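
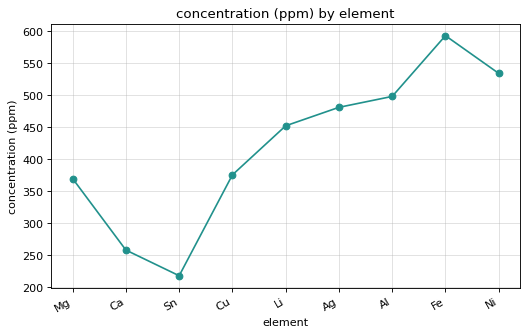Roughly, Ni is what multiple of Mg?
Ni ≈ 550, Mg ≈ 350; 550/350 ≈ 1.57.

≈ 1.57×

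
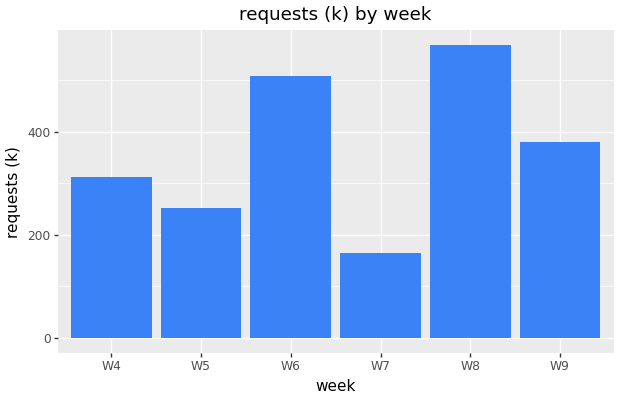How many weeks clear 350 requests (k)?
3

Above 350: W6, W8, W9.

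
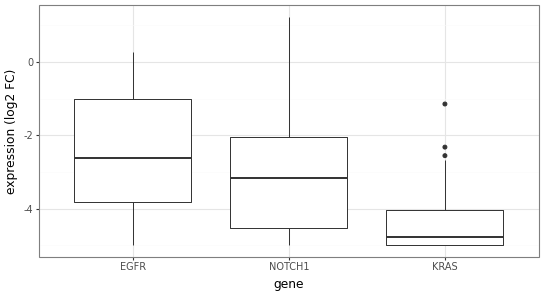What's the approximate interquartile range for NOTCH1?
Q3 ≈ -2.0, Q1 ≈ -4.5; IQR ≈ 2.5.

≈ 2.5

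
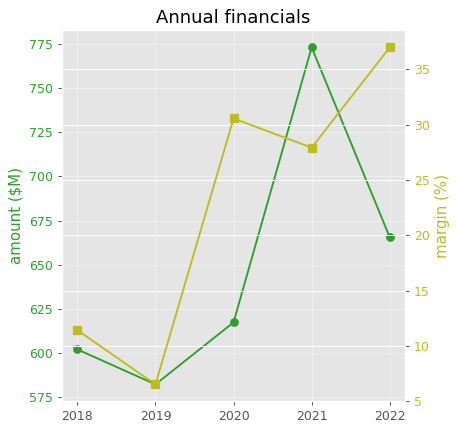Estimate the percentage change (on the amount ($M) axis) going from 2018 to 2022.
2018 ≈ 600, 2022 ≈ 660; (660 − 600) / 600 ≈ +10%.

≈ +10%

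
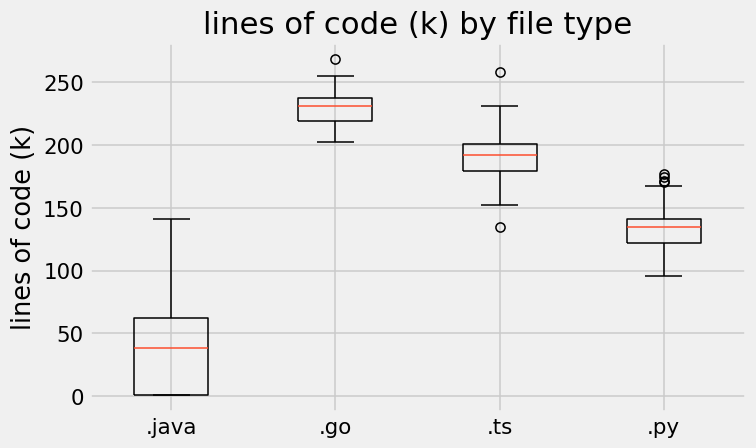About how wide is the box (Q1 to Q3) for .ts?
≈ 20

Q3 ≈ 200, Q1 ≈ 180; IQR ≈ 20.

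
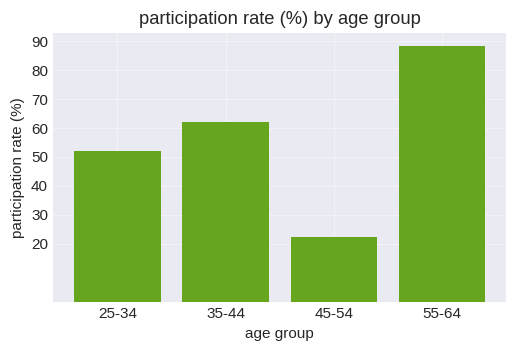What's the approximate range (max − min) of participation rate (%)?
Max 55-64 ≈ 90, min 45-54 ≈ 20; range ≈ 70.

≈ 70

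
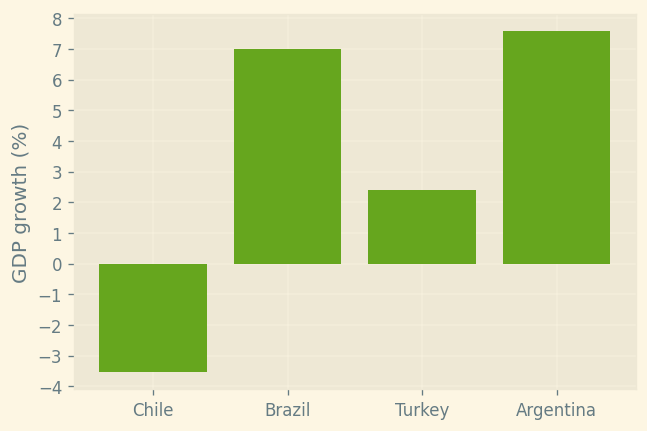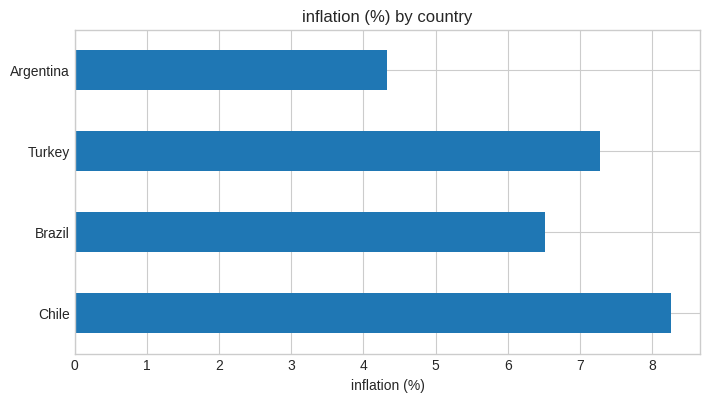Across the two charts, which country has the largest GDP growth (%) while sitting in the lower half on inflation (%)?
Chart 2 median inflation (%) ≈ 7; below-median countries: Brazil, Argentina. Among those, Argentina has the highest GDP growth (%) (≈ 8).

Argentina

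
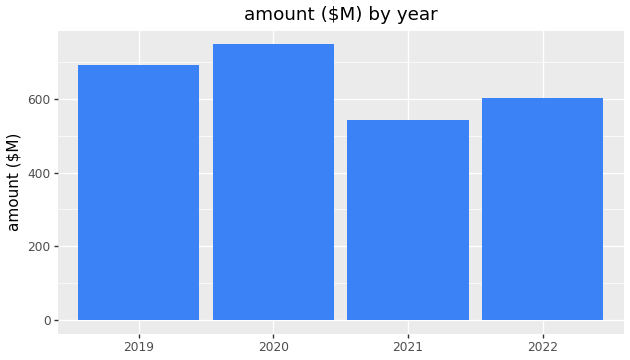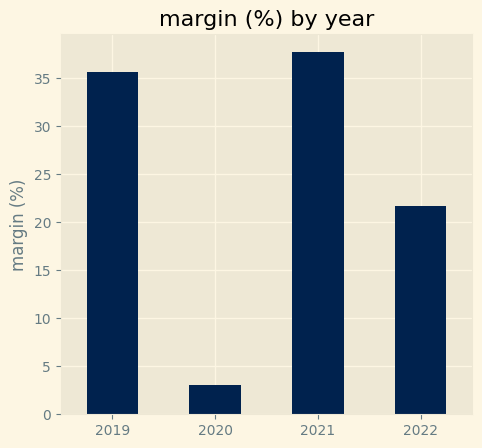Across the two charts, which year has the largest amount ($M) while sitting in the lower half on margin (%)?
Chart 2 median margin (%) ≈ 30; below-median years: 2020, 2022. Among those, 2020 has the highest amount ($M) (≈ 700).

2020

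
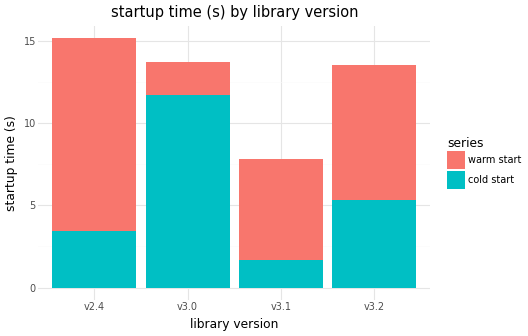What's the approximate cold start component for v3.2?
≈ 6

cold start top ≈ 6, bottom ≈ 0; segment ≈ 6.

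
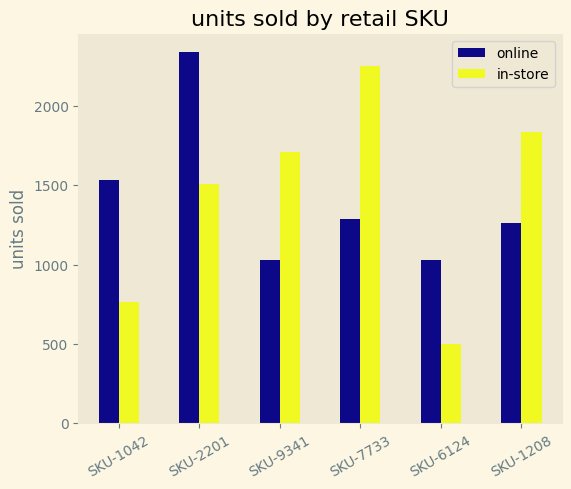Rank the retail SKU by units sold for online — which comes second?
SKU-1042

Top 3 for online: SKU-2201 ≈ 2400, SKU-1042 ≈ 1600, SKU-7733 ≈ 1200.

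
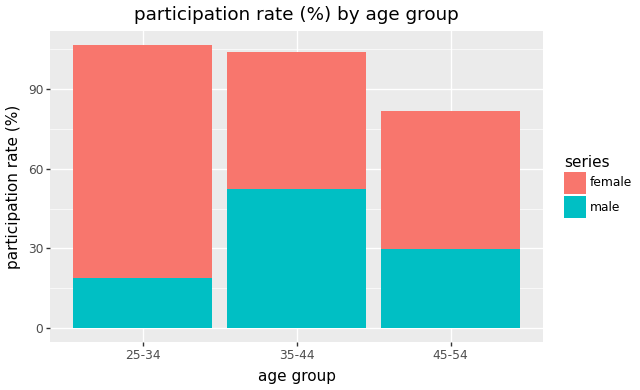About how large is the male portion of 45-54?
male top ≈ 30, bottom ≈ 0; segment ≈ 30.

≈ 30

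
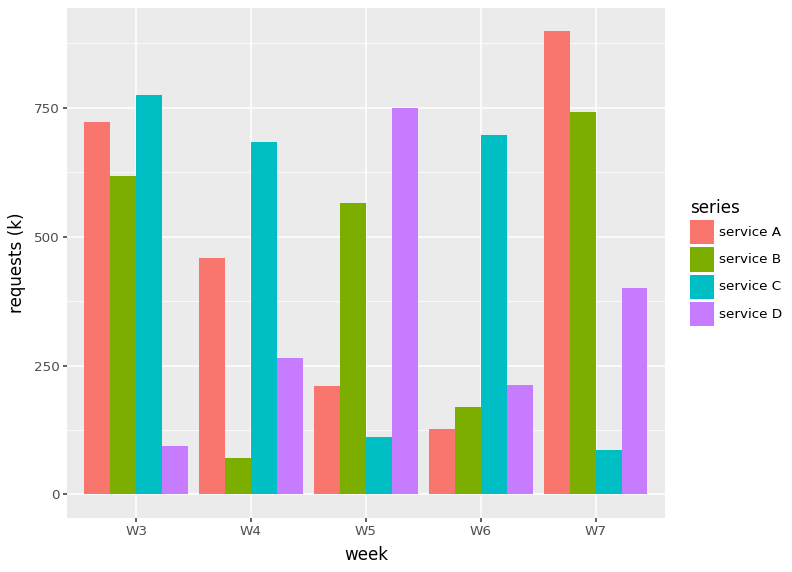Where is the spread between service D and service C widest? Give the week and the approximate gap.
W3, ≈ 700 k

W3: service D ≈ 100, service C ≈ 800 → gap ≈ 700. Next-largest (W5) is only ≈ 600.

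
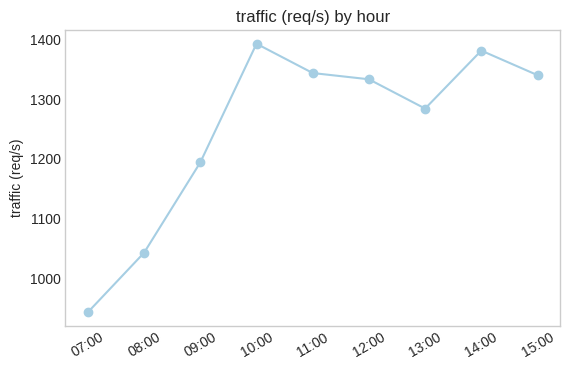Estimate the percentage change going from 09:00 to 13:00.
≈ +8.3%

09:00 ≈ 1200, 13:00 ≈ 1300; (1300 − 1200) / 1200 ≈ +8.3%.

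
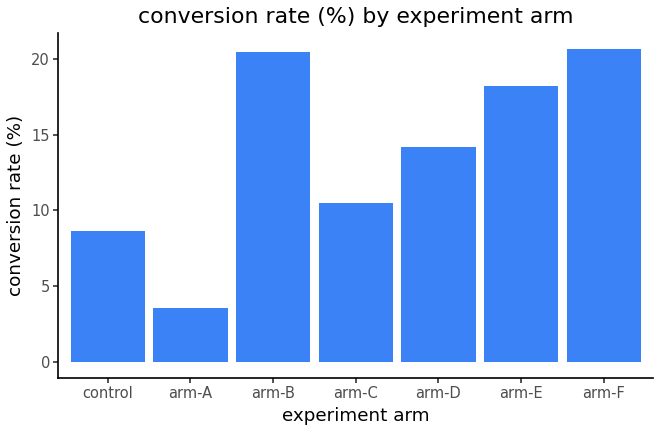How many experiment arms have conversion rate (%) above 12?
4

Above 12: arm-B, arm-D, arm-E, arm-F.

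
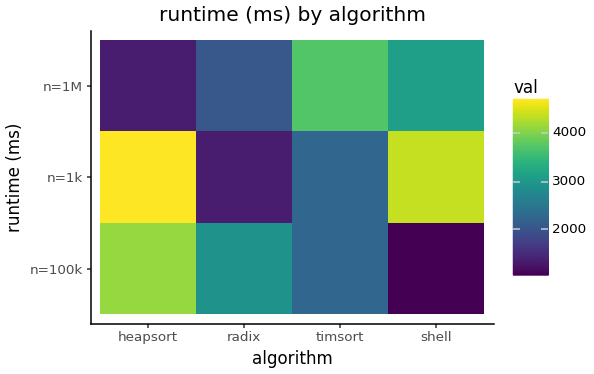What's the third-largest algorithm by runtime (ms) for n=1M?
radix

Top 4 for n=1M: timsort ≈ 3500, shell ≈ 3000, radix ≈ 2000, heapsort ≈ 1500.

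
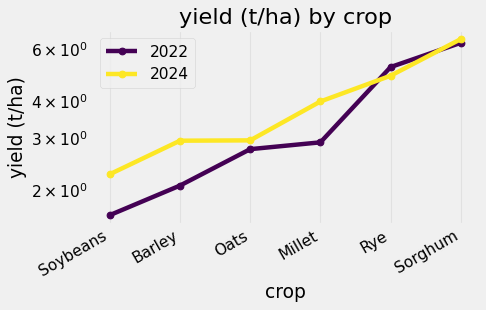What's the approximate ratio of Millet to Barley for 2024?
≈ 1.33×

Millet ≈ 4.0, Barley ≈ 3.0; 4.0/3.0 ≈ 1.33.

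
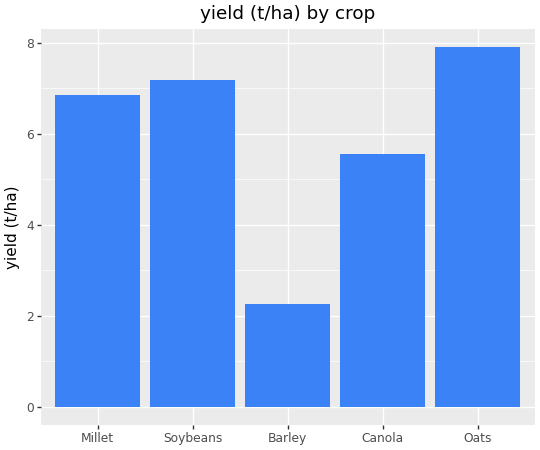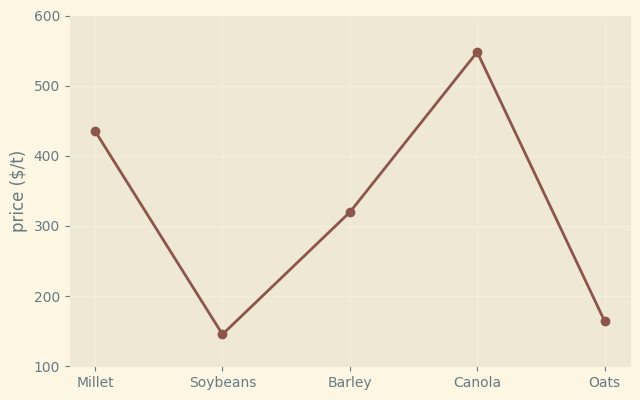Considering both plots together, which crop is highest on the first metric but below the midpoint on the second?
Chart 2 median price ($/t) ≈ 300; below-median crops: Soybeans, Oats. Among those, Oats has the highest yield (t/ha) (≈ 8).

Oats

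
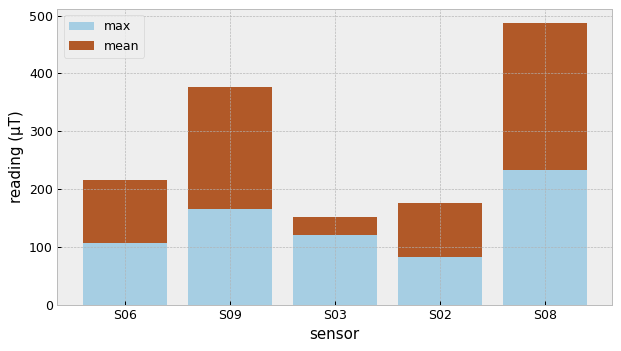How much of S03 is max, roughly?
≈ 100

max top ≈ 100, bottom ≈ 0; segment ≈ 100.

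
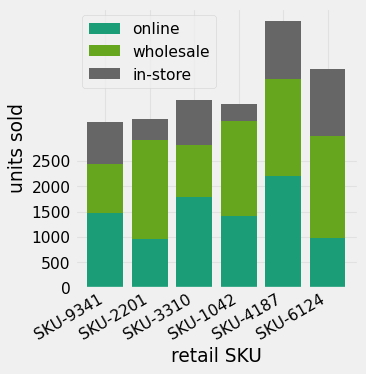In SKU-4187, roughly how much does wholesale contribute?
≈ 2000

wholesale top ≈ 4000, bottom ≈ 2000; segment ≈ 2000.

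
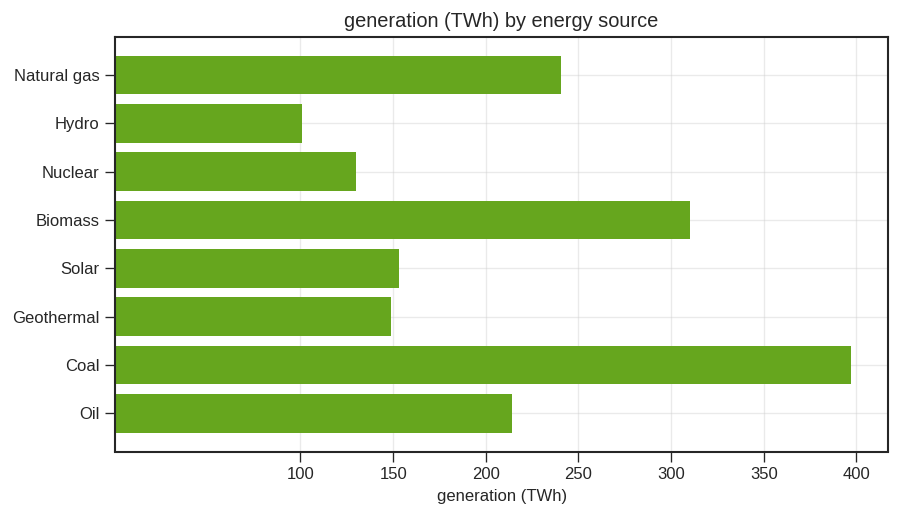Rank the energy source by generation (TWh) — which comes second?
Top 3: Coal ≈ 400, Biomass ≈ 300, Natural gas ≈ 250.

Biomass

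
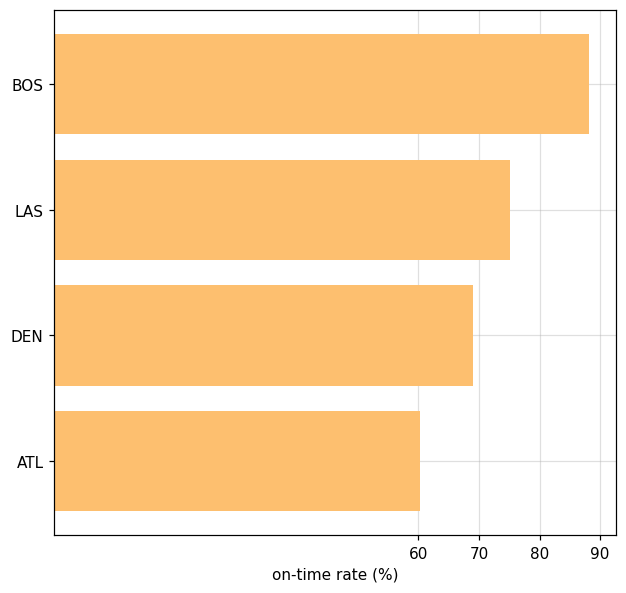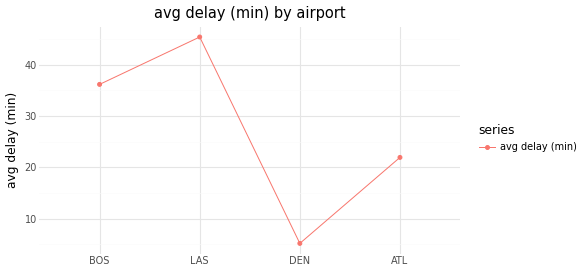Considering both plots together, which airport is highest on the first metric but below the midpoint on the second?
Chart 2 median avg delay (min) ≈ 30; below-median airports: DEN, ATL. Among those, DEN has the highest on-time rate (%) (≈ 70).

DEN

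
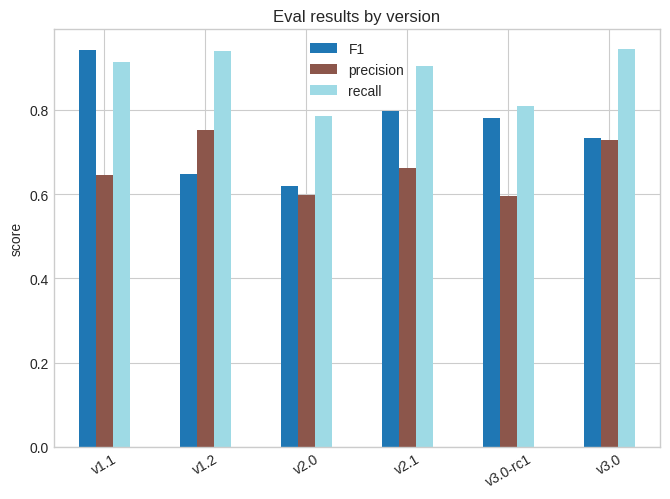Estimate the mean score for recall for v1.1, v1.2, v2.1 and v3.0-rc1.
≈ 0.88

(0.9 + 0.9 + 0.9 + 0.8) / 4 ≈ 0.88.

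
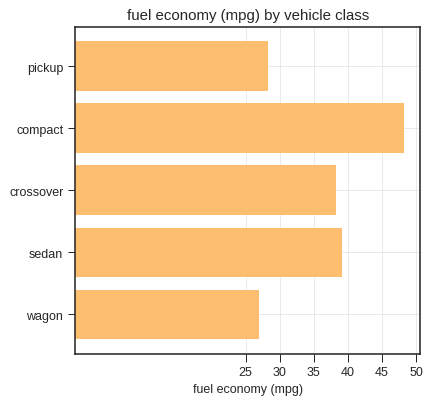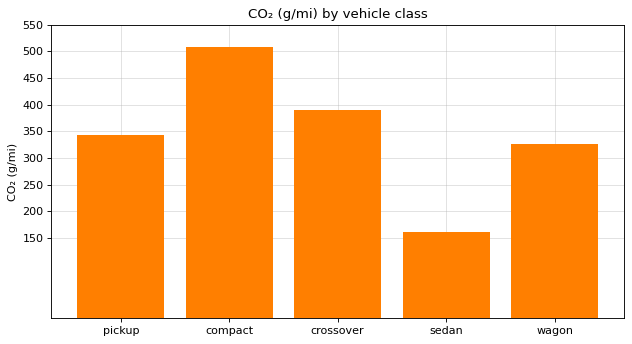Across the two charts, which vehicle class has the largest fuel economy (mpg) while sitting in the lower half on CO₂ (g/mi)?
sedan

Chart 2 median CO₂ (g/mi) ≈ 350; below-median vehicle classes: sedan, wagon. Among those, sedan has the highest fuel economy (mpg) (≈ 40).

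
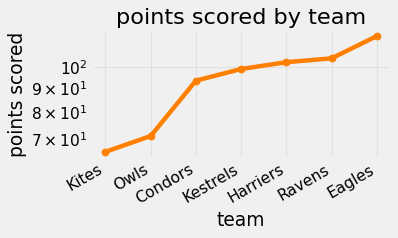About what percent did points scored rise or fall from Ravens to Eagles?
Ravens ≈ 105, Eagles ≈ 115; (115 − 105) / 105 ≈ +9.5%.

≈ +9.5%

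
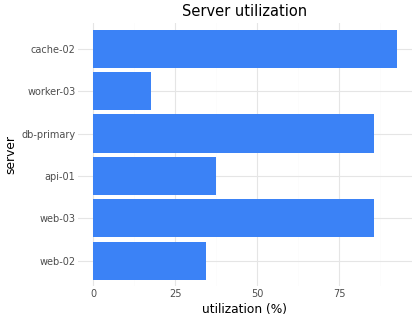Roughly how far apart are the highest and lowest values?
≈ 70

Max cache-02 ≈ 90, min worker-03 ≈ 20; range ≈ 70.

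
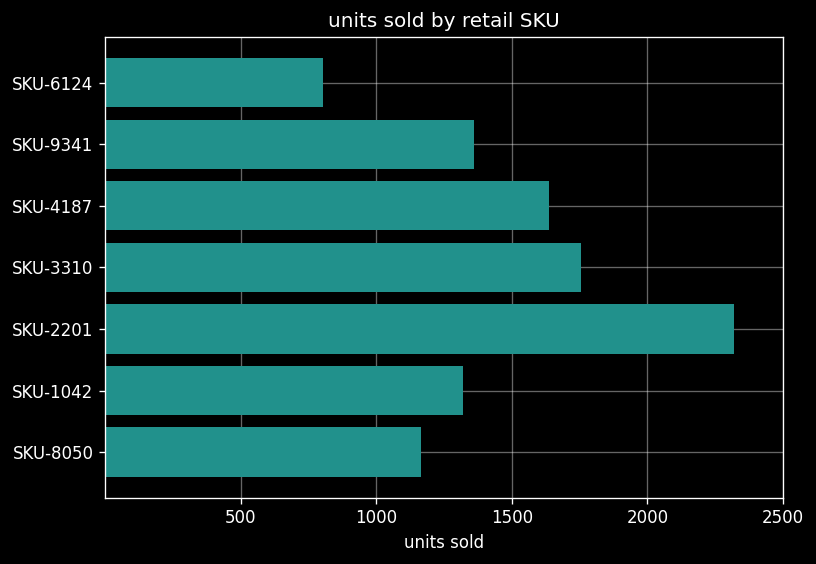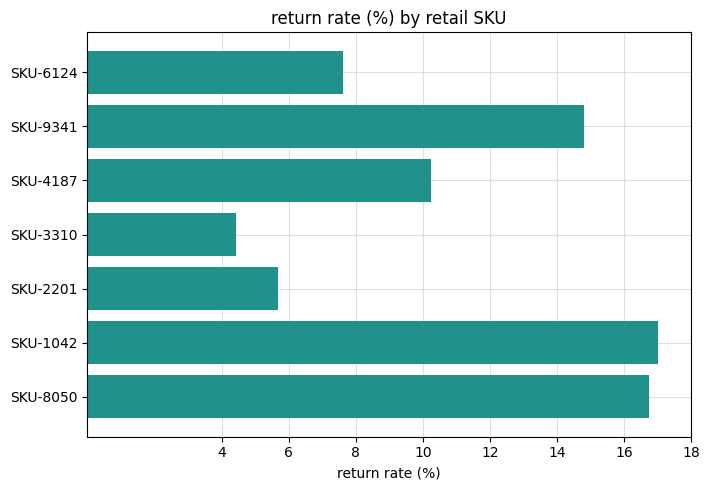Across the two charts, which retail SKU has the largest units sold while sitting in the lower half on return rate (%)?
SKU-2201

Chart 2 median return rate (%) ≈ 10; below-median retail SKUs: SKU-6124, SKU-3310, SKU-2201. Among those, SKU-2201 has the highest units sold (≈ 2500).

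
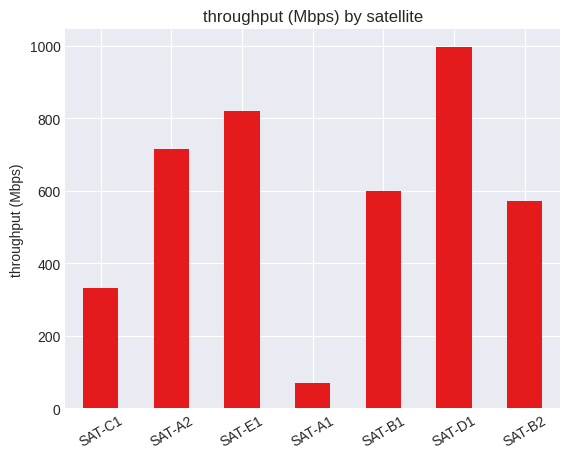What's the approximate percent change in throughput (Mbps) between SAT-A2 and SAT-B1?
≈ -14.3%

SAT-A2 ≈ 700, SAT-B1 ≈ 600; (600 − 700) / 700 ≈ -14.3%.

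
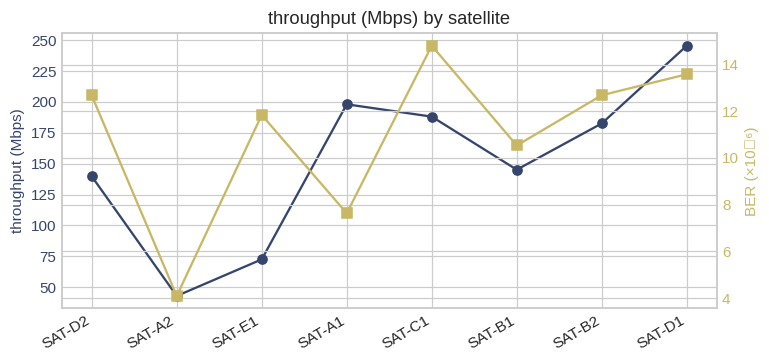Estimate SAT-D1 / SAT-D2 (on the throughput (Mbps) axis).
SAT-D1 ≈ 240, SAT-D2 ≈ 140; 240/140 ≈ 1.71.

≈ 1.71×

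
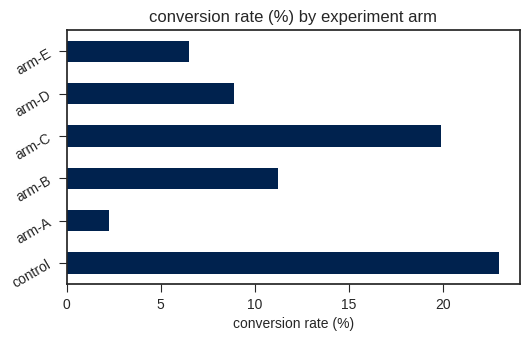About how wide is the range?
≈ 20

Max control ≈ 22, min arm-A ≈ 2; range ≈ 20.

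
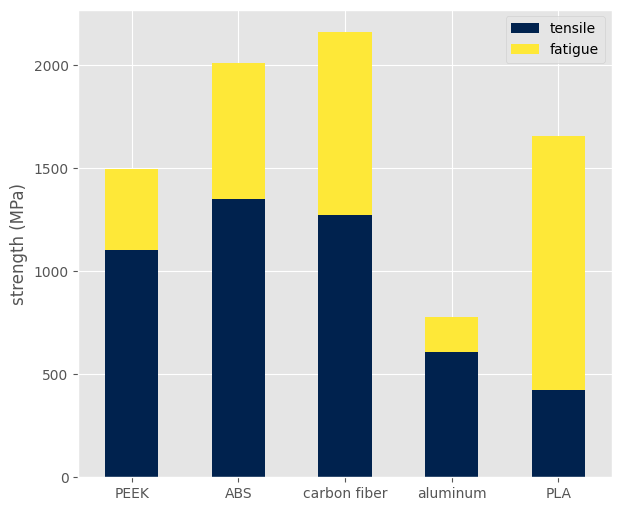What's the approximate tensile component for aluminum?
≈ 600

tensile top ≈ 600, bottom ≈ 0; segment ≈ 600.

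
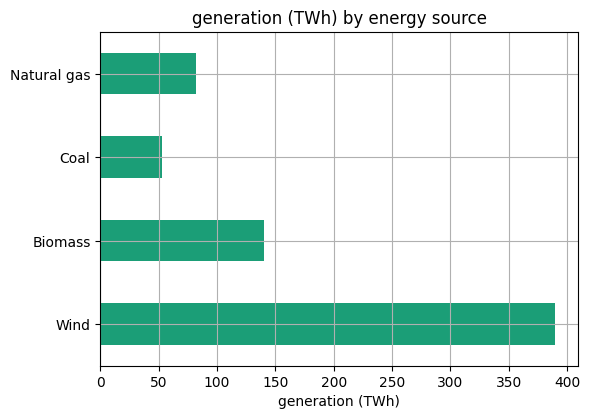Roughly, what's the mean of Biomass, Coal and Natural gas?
≈ 100

(150 + 50 + 100) / 3 ≈ 100.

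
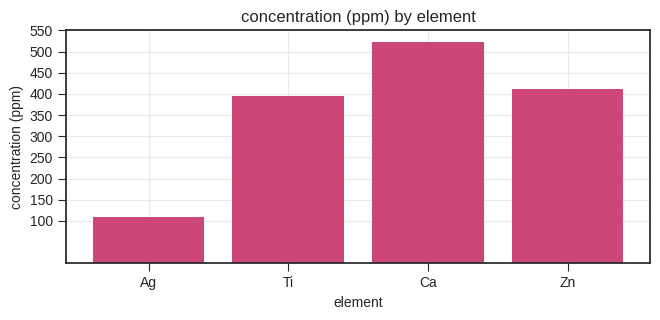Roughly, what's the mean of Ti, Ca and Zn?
≈ 433

(400 + 500 + 400) / 3 ≈ 433.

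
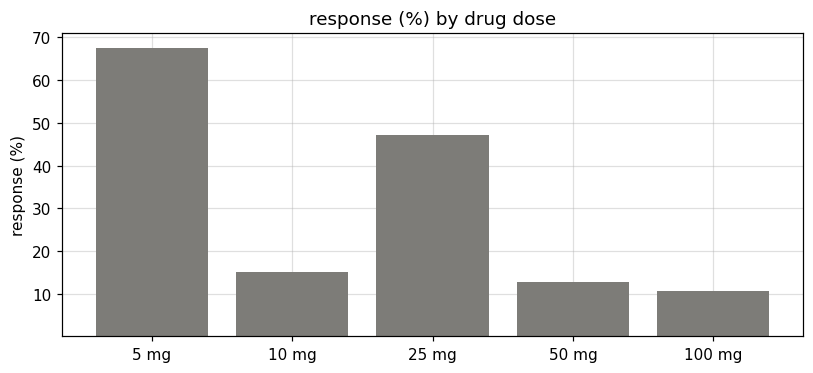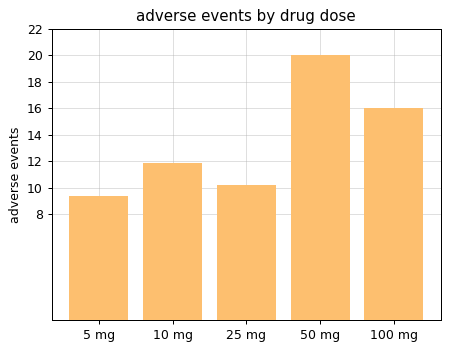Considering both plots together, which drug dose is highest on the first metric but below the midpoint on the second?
Chart 2 median adverse events ≈ 12; below-median drug doses: 5 mg, 25 mg. Among those, 5 mg has the highest response (%) (≈ 70).

5 mg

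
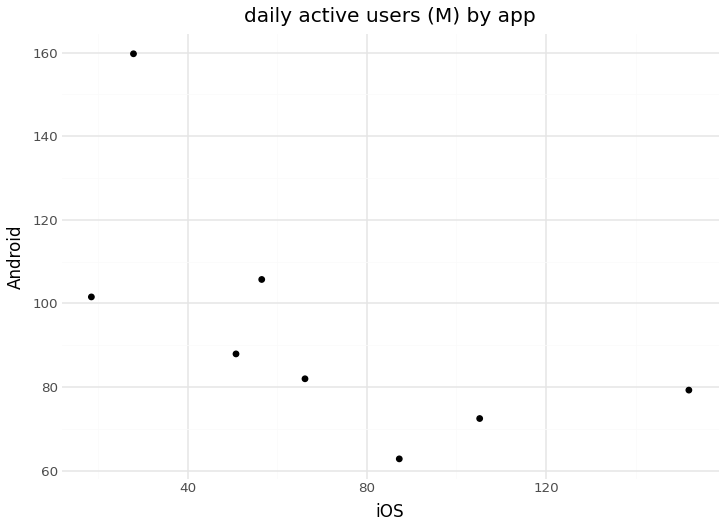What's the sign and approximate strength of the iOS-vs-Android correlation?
Points are negatively correlated; moderate (|r| ≈ 0.6).

negative, moderate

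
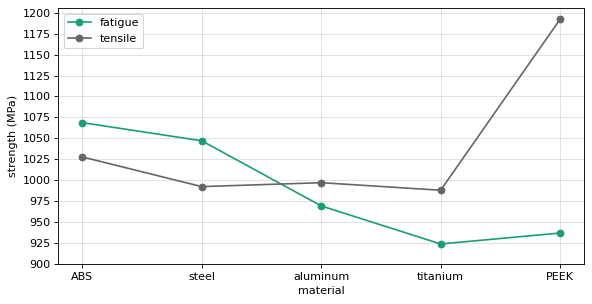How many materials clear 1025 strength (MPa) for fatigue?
Above 1025: ABS, steel.

2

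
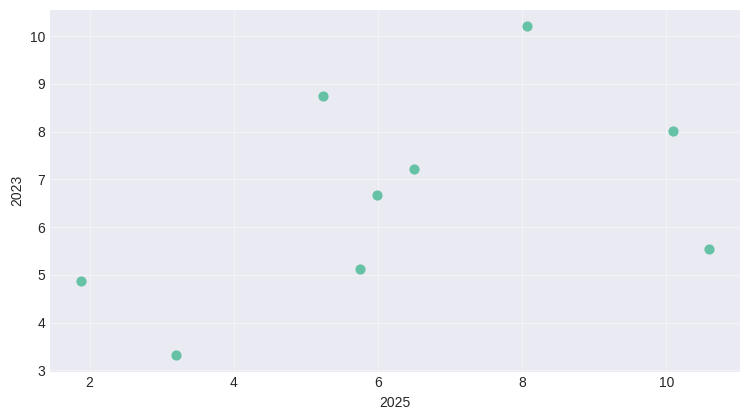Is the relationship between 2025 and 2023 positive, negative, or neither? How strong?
positive, moderate

Points are positively correlated; moderate (|r| ≈ 0.5).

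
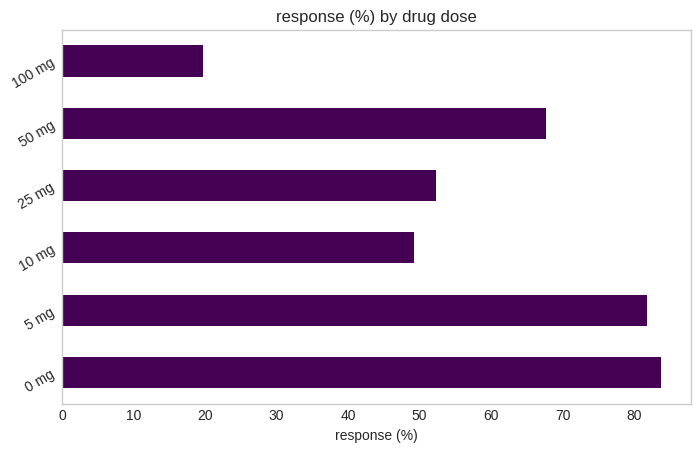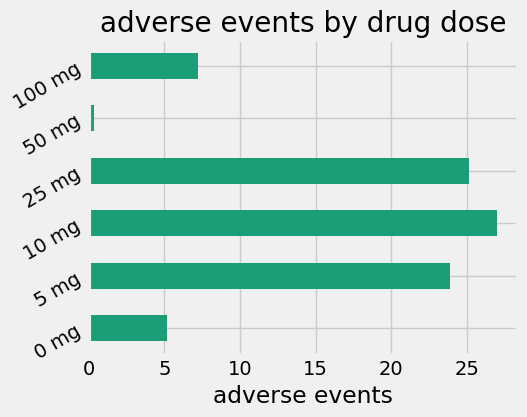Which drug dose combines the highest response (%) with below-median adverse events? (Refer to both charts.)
Chart 2 median adverse events ≈ 15; below-median drug doses: 0 mg, 50 mg, 100 mg. Among those, 0 mg has the highest response (%) (≈ 80).

0 mg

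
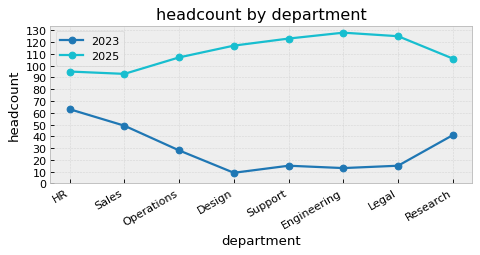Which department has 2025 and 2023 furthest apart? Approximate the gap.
Engineering: 2025 ≈ 130, 2023 ≈ 10 → gap ≈ 120. Next-largest (Legal) is only ≈ 100.

Engineering, ≈ 120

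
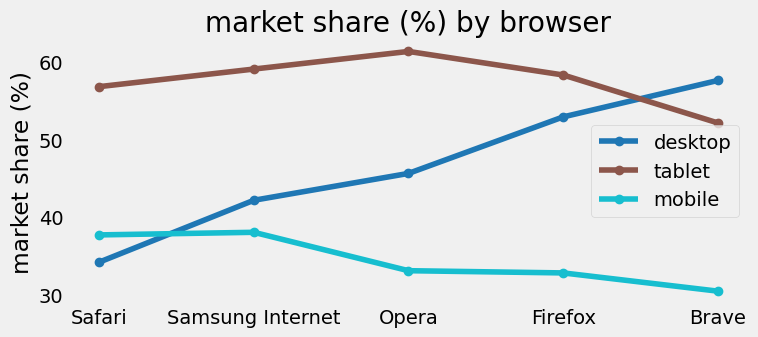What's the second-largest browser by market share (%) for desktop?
Firefox

Top 3 for desktop: Brave ≈ 60, Firefox ≈ 55, Opera ≈ 45.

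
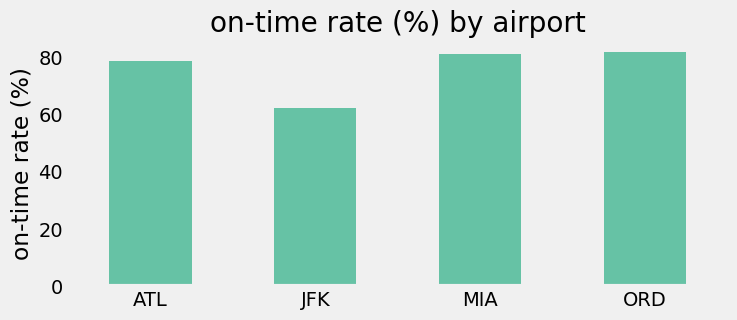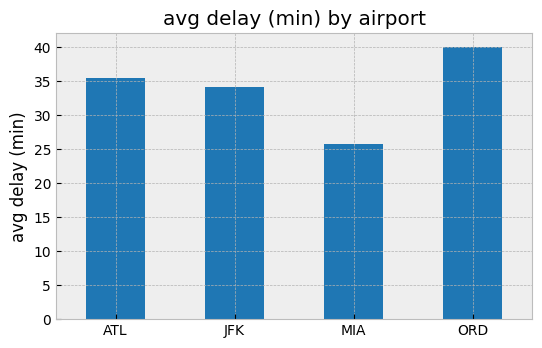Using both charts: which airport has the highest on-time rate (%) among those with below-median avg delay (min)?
MIA

Chart 2 median avg delay (min) ≈ 35; below-median airports: JFK, MIA. Among those, MIA has the highest on-time rate (%) (≈ 80).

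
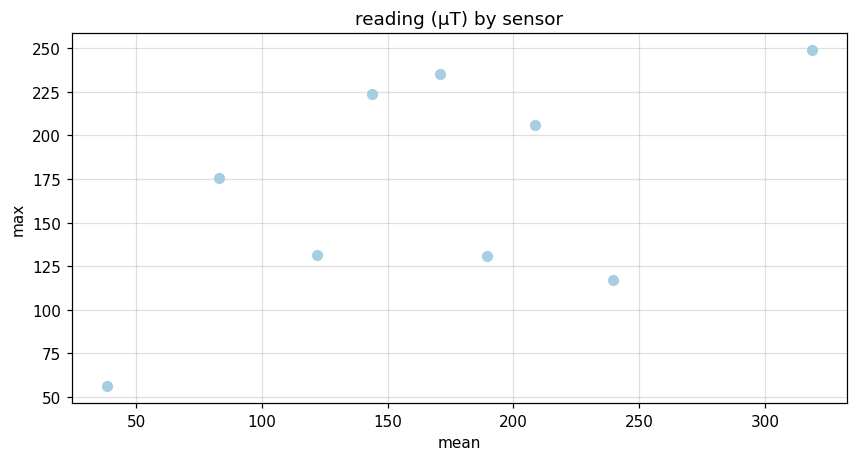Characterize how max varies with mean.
Points are positively correlated; moderate (|r| ≈ 0.5).

positive, moderate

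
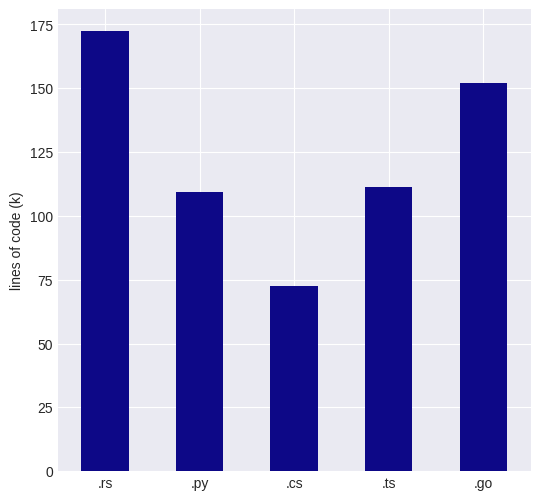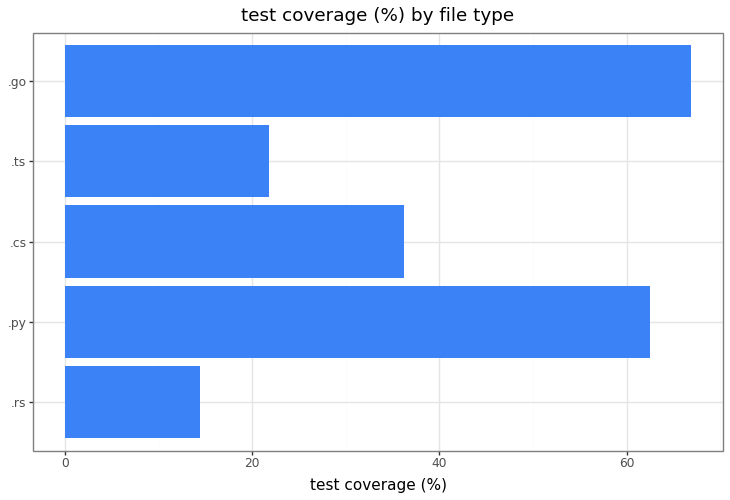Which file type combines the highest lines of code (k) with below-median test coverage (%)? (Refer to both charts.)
.rs

Chart 2 median test coverage (%) ≈ 40; below-median file types: .rs, .ts. Among those, .rs has the highest lines of code (k) (≈ 180).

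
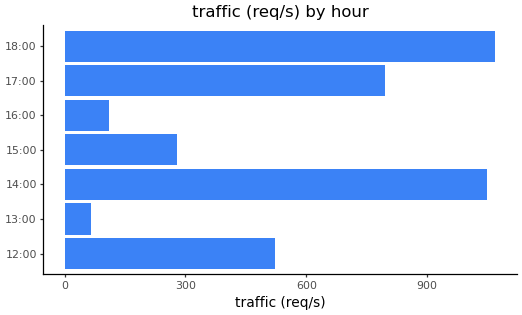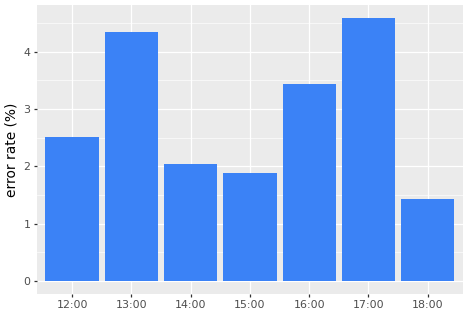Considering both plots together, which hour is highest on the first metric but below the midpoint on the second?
18:00

Chart 2 median error rate (%) ≈ 2.5; below-median hours: 14:00, 15:00, 18:00. Among those, 18:00 has the highest traffic (req/s) (≈ 1100).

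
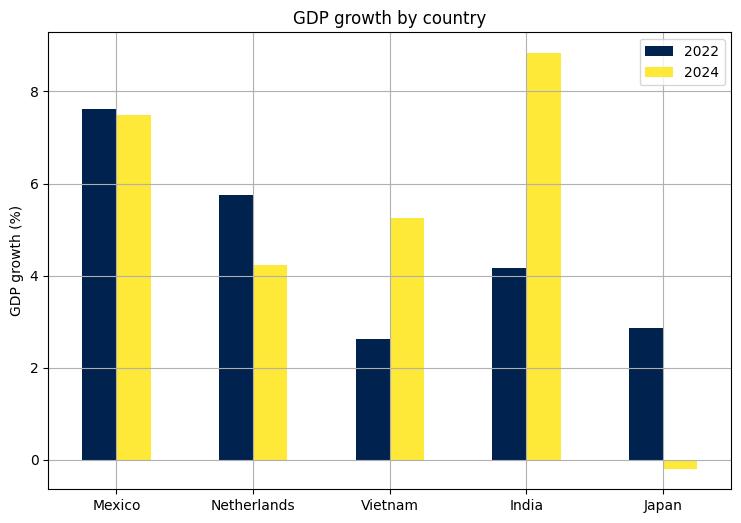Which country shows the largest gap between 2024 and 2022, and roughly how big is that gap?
India, ≈ 5 %

India: 2024 ≈ 9, 2022 ≈ 4 → gap ≈ 5. Next-largest (Japan) is only ≈ 3.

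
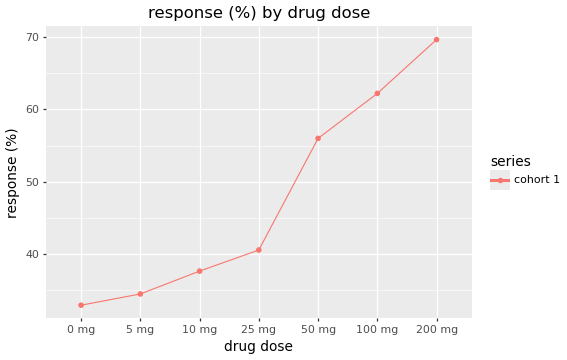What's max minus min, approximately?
Max 200 mg ≈ 70, min 0 mg ≈ 35; range ≈ 35.

≈ 35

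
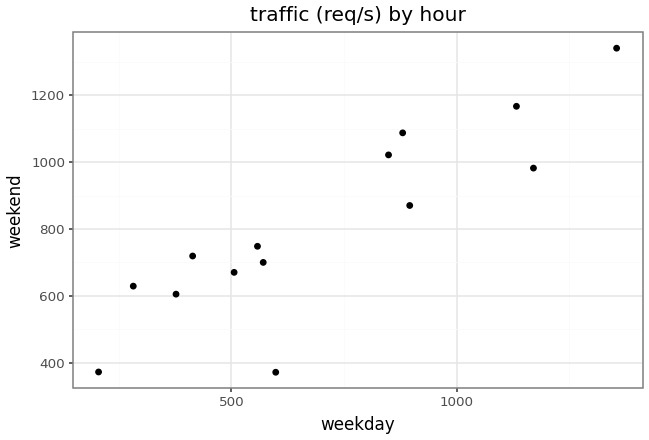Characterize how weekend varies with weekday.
positive, strong

Points are positively correlated; strong (|r| ≈ 0.9).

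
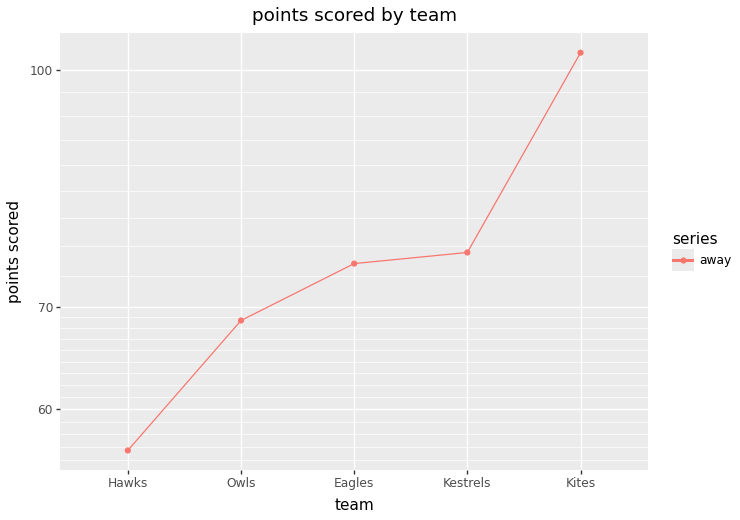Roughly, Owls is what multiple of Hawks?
≈ 1.27×

Owls ≈ 70, Hawks ≈ 55; 70/55 ≈ 1.27.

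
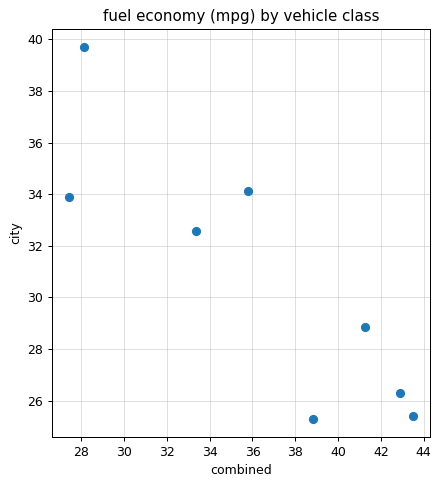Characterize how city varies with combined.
Points are negatively correlated; strong (|r| ≈ 0.9).

negative, strong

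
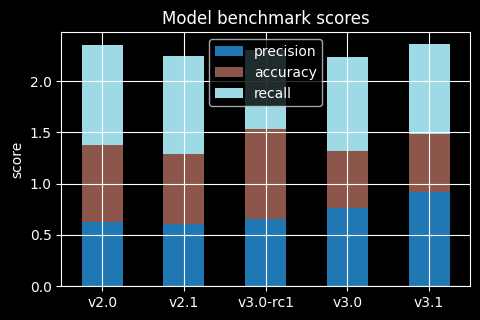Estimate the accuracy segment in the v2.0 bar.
≈ 0.8

accuracy top ≈ 1.4, bottom ≈ 0.6; segment ≈ 0.8.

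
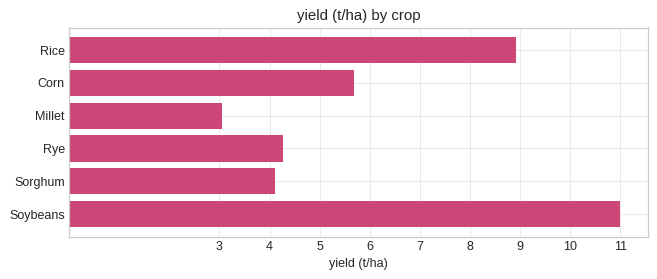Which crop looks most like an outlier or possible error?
Soybeans

Soybeans ≈ 11; the rest sit between ≈ 3 and ≈ 9.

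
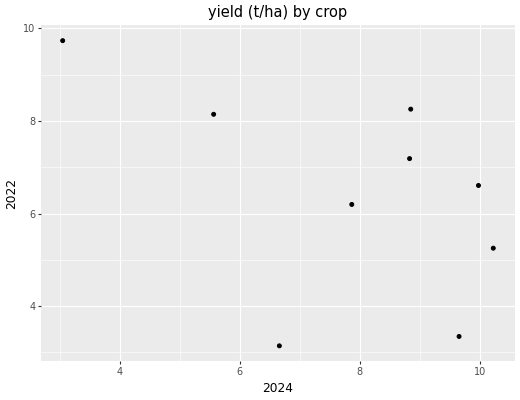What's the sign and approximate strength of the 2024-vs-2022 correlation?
Points are negatively correlated; moderate (|r| ≈ 0.5).

negative, moderate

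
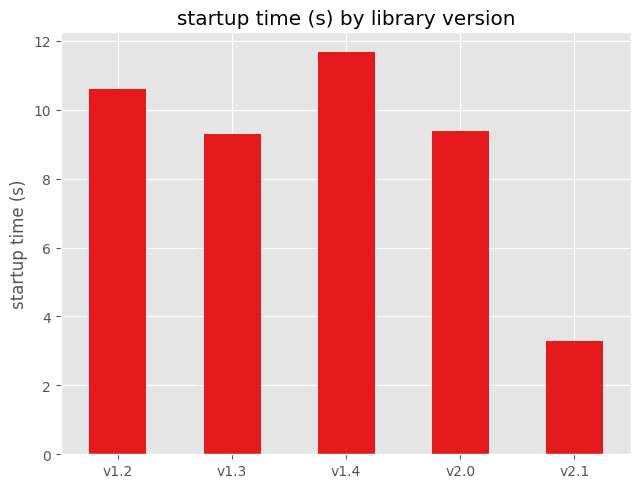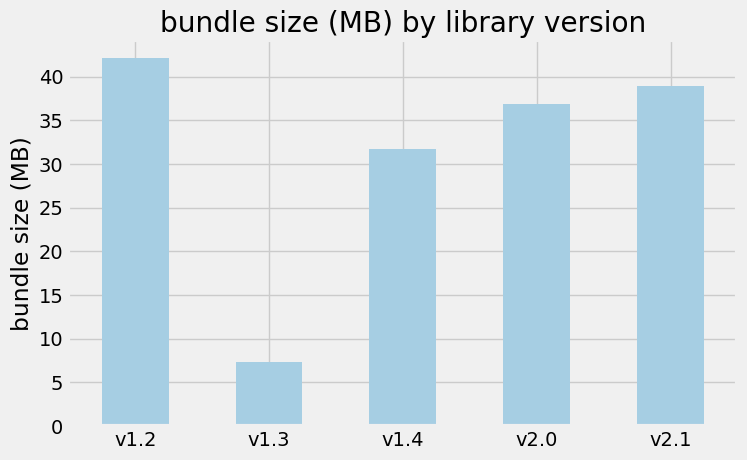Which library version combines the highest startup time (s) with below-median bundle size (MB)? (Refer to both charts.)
Chart 2 median bundle size (MB) ≈ 35; below-median library versions: v1.3, v1.4. Among those, v1.4 has the highest startup time (s) (≈ 12).

v1.4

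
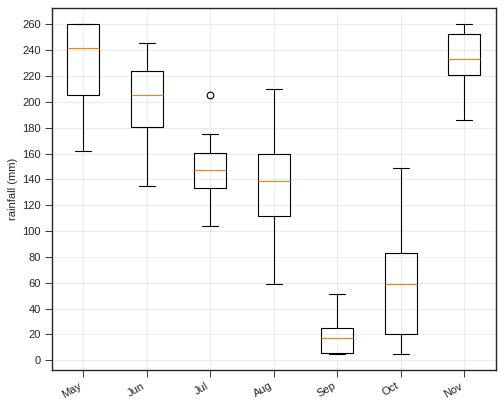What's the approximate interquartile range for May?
≈ 60

Q3 ≈ 260, Q1 ≈ 200; IQR ≈ 60.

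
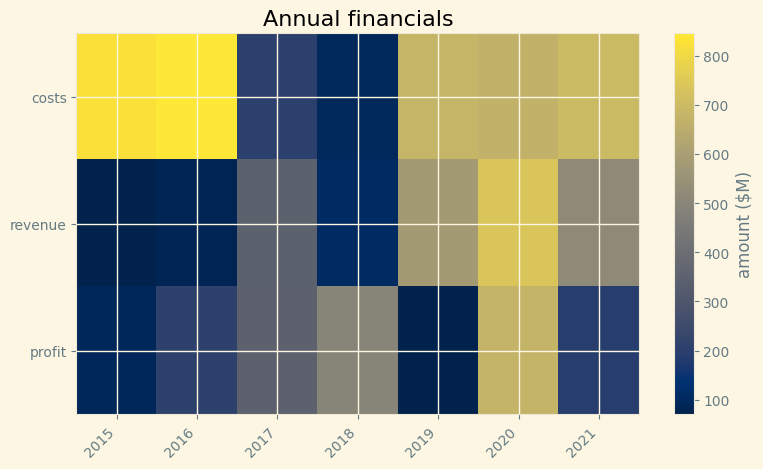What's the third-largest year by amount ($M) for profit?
2017

Top 4 for profit: 2020 ≈ 700, 2018 ≈ 500, 2017 ≈ 300, 2016 ≈ 200.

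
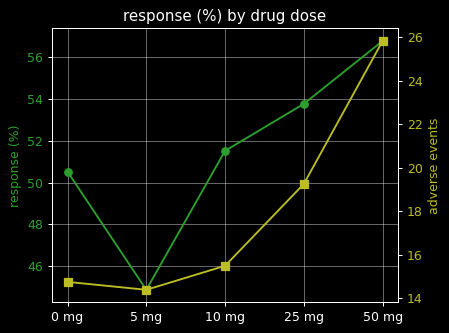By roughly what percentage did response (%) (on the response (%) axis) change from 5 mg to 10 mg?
5 mg ≈ 45, 10 mg ≈ 52; (52 − 45) / 45 ≈ +15.6%.

≈ +15.6%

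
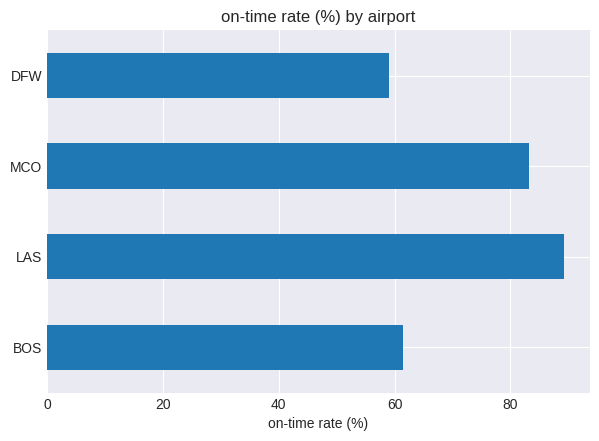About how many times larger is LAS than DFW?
LAS ≈ 90, DFW ≈ 60; 90/60 ≈ 1.5.

≈ 1.5×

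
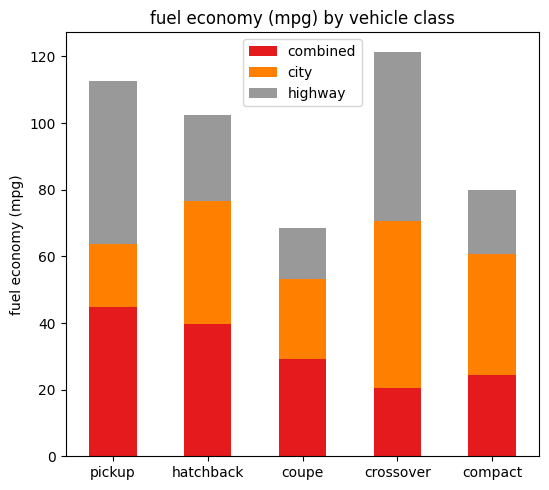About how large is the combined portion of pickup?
≈ 40

combined top ≈ 40, bottom ≈ 0; segment ≈ 40.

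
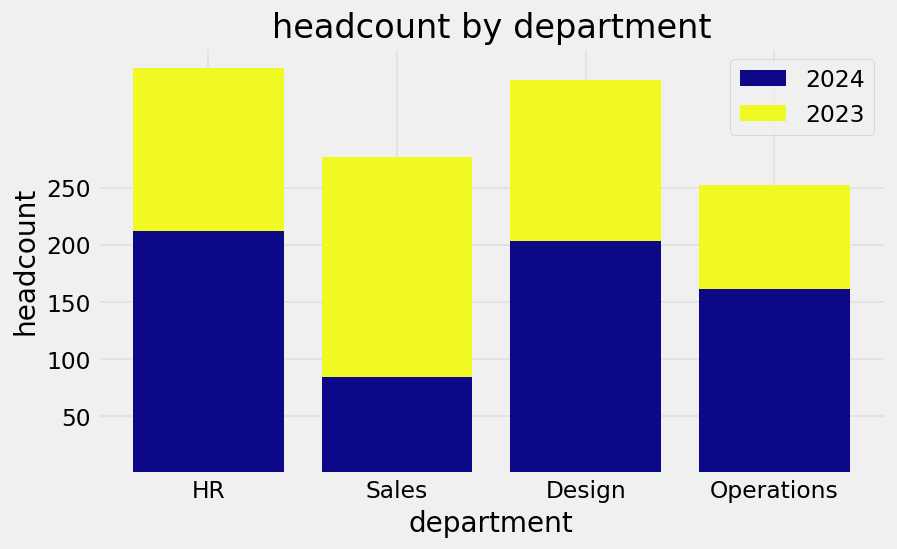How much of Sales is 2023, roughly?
≈ 200

2023 top ≈ 300, bottom ≈ 100; segment ≈ 200.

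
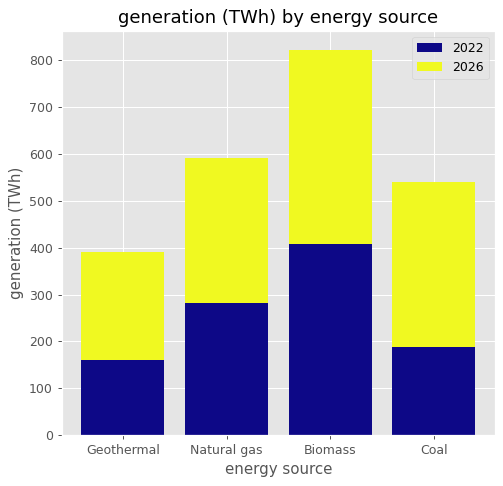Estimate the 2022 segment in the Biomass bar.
2022 top ≈ 400, bottom ≈ 0; segment ≈ 400.

≈ 400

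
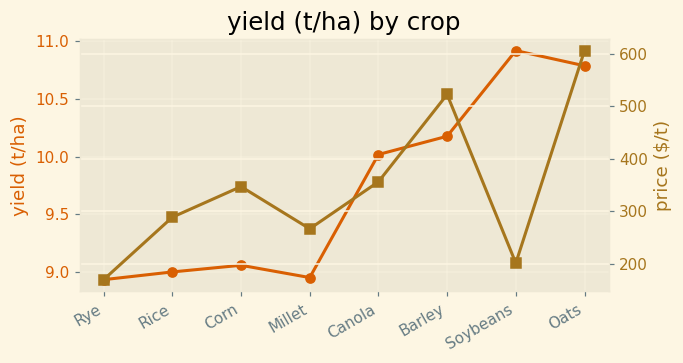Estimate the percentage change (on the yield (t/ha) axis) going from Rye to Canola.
≈ +11.1%

Rye ≈ 9.0, Canola ≈ 10.0; (10.0 − 9.0) / 9.0 ≈ +11.1%.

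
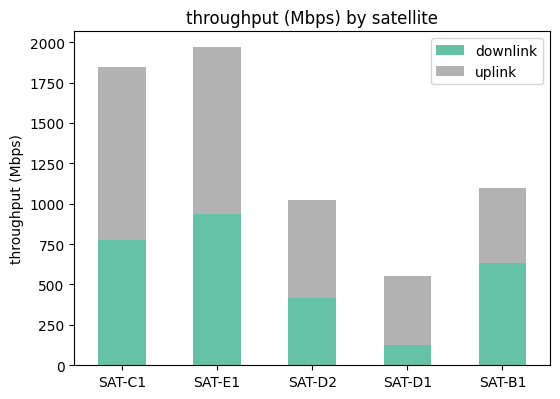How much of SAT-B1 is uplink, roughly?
uplink top ≈ 1000, bottom ≈ 600; segment ≈ 400.

≈ 400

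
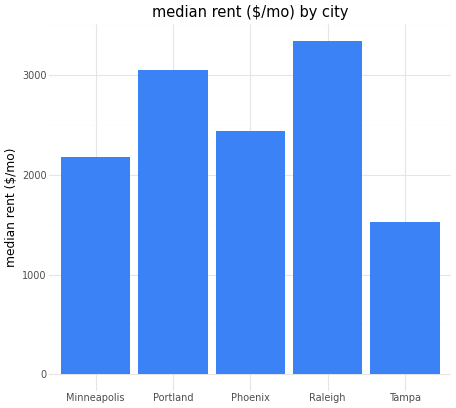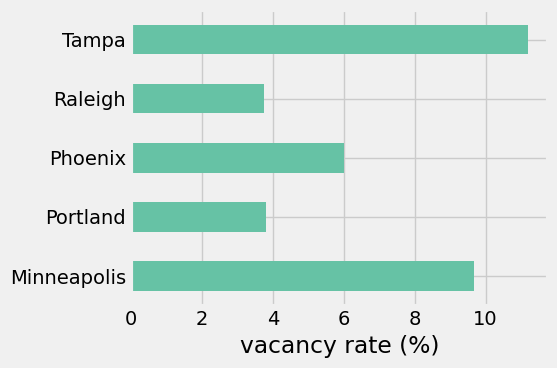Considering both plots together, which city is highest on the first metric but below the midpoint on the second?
Chart 2 median vacancy rate (%) ≈ 6; below-median cities: Portland, Raleigh. Among those, Raleigh has the highest median rent ($/mo) (≈ 3500).

Raleigh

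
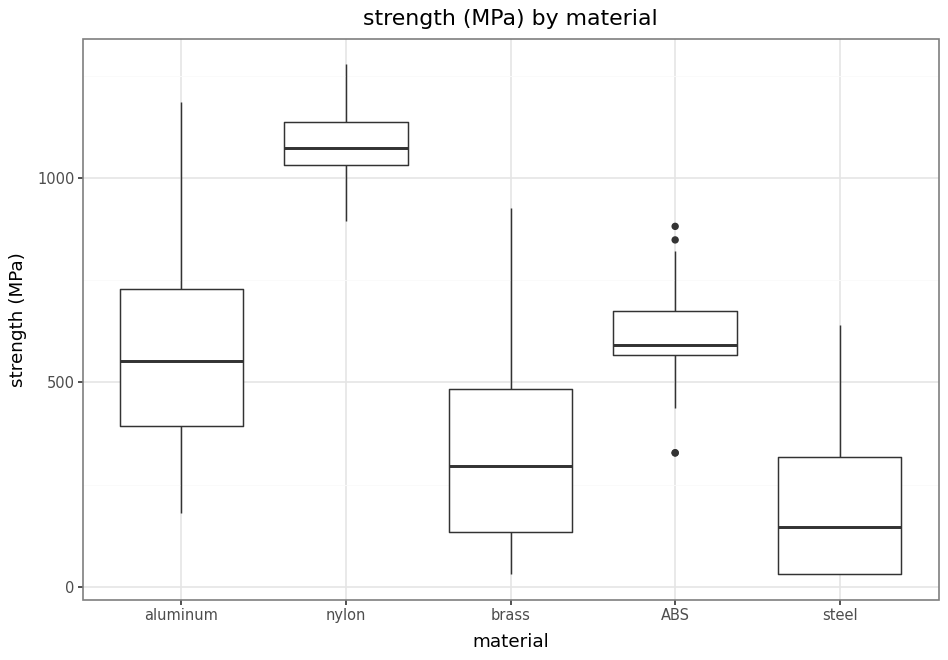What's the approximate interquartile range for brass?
≈ 400

Q3 ≈ 500, Q1 ≈ 100; IQR ≈ 400.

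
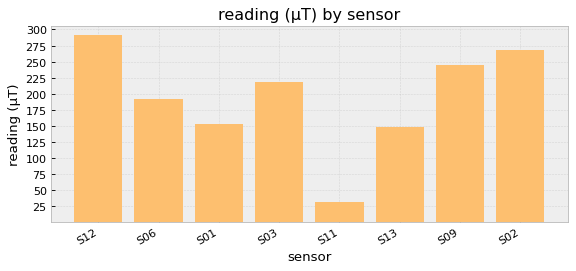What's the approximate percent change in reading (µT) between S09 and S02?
≈ +10%

S09 ≈ 250, S02 ≈ 275; (275 − 250) / 250 ≈ +10%.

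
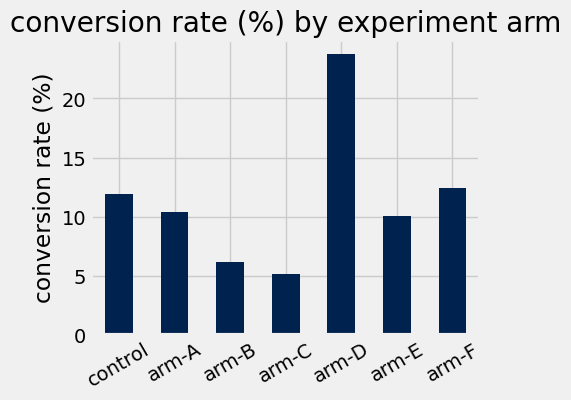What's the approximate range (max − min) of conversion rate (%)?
Max arm-D ≈ 24, min arm-C ≈ 6; range ≈ 18.

≈ 18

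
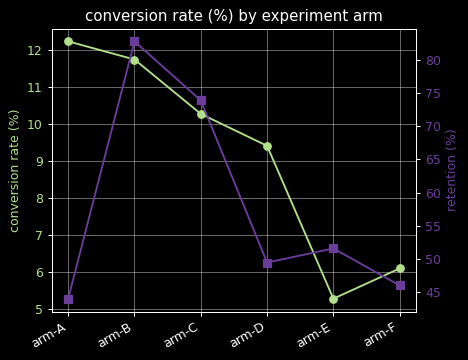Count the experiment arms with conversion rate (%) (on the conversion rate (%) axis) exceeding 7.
Above 7: arm-A, arm-B, arm-C, arm-D.

4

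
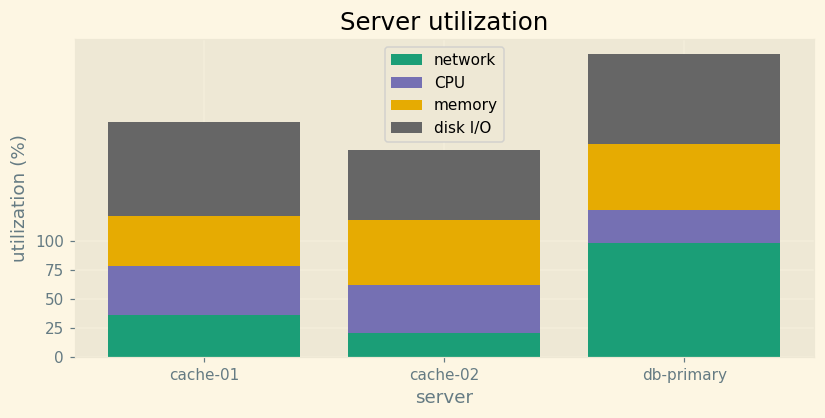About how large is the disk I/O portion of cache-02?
≈ 50

disk I/O top ≈ 175, bottom ≈ 125; segment ≈ 50.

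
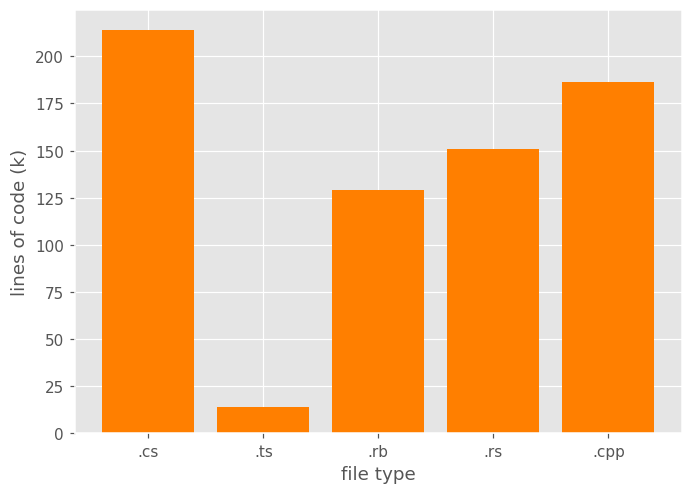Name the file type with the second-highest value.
Top 3: .cs ≈ 220, .cpp ≈ 180, .rs ≈ 160.

.cpp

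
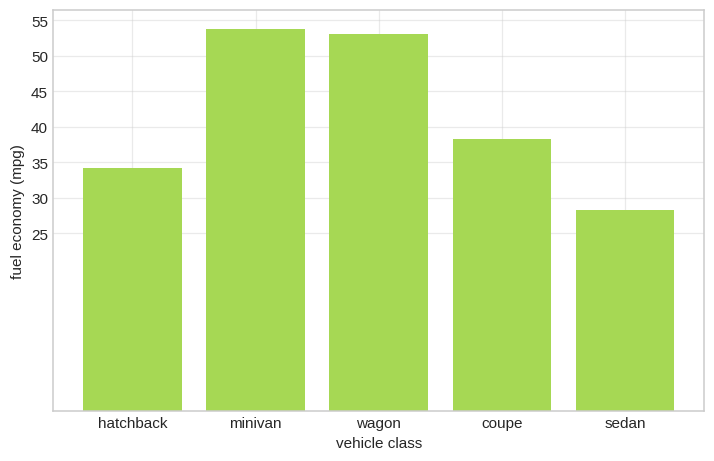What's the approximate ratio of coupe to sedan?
≈ 1.33×

coupe ≈ 40, sedan ≈ 30; 40/30 ≈ 1.33.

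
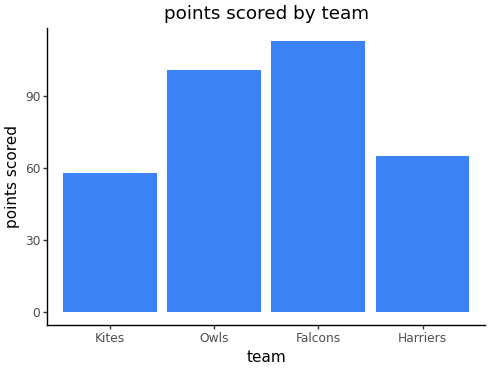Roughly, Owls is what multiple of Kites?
Owls ≈ 100, Kites ≈ 60; 100/60 ≈ 1.67.

≈ 1.67×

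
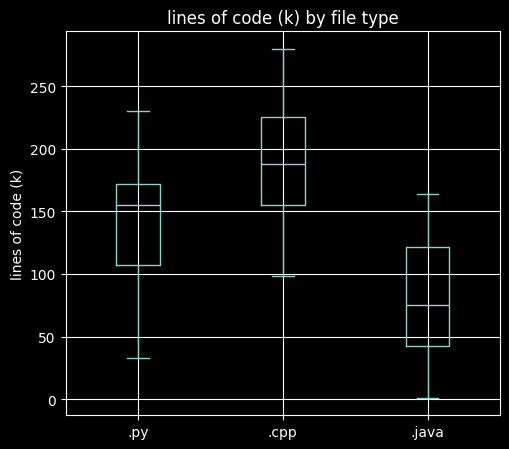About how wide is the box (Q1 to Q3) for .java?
Q3 ≈ 120, Q1 ≈ 40; IQR ≈ 80.

≈ 80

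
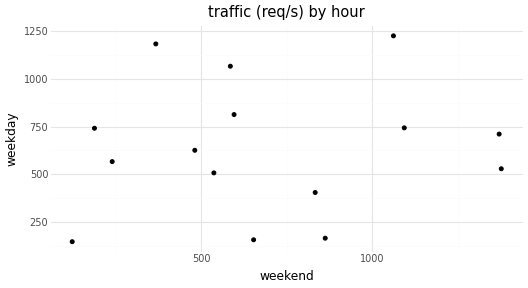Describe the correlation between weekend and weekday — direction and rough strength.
Points are roughly uncorrelated; weak (|r| ≈ 0.1).

no clear correlation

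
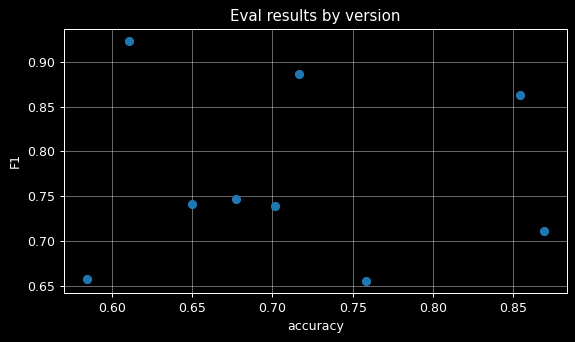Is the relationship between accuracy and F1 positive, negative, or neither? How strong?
Points are roughly uncorrelated; weak (|r| ≈ 0.0).

no clear correlation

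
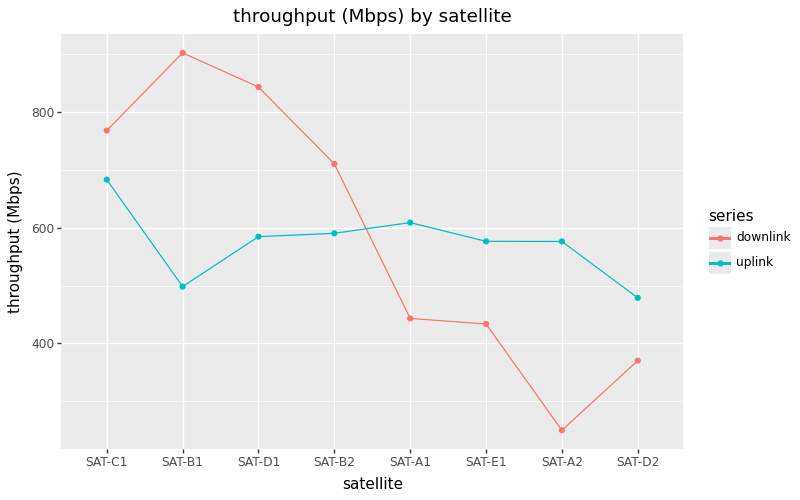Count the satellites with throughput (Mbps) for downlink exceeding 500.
Above 500: SAT-C1, SAT-B1, SAT-D1, SAT-B2.

4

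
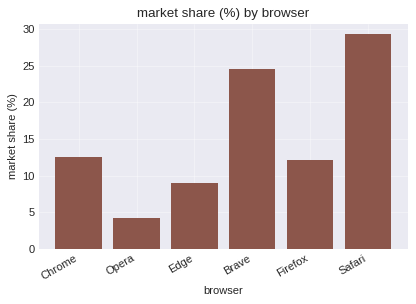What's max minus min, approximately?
Max Safari ≈ 30, min Opera ≈ 5; range ≈ 25.

≈ 25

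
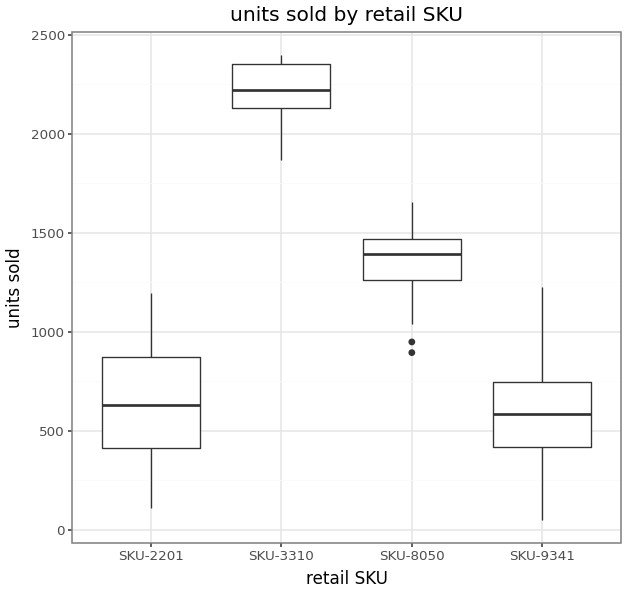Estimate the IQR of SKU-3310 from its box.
≈ 200

Q3 ≈ 2400, Q1 ≈ 2200; IQR ≈ 200.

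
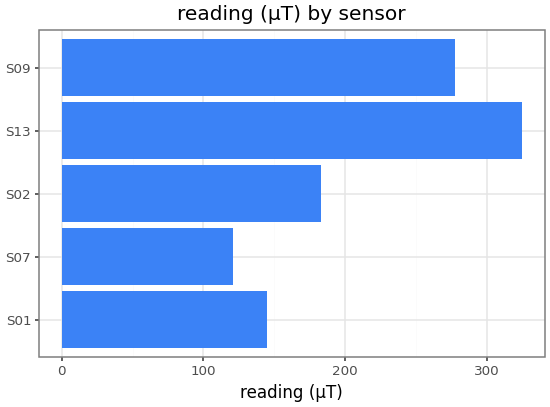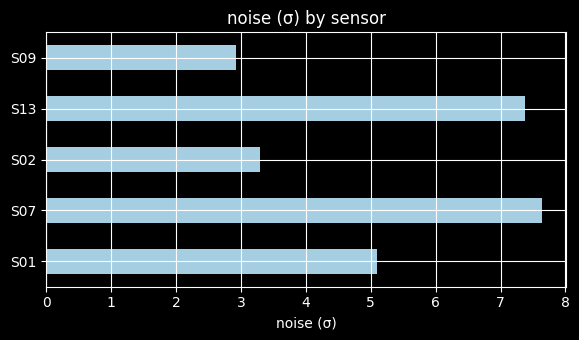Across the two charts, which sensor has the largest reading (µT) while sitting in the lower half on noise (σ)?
S09

Chart 2 median noise (σ) ≈ 5; below-median sensors: S02, S09. Among those, S09 has the highest reading (µT) (≈ 300).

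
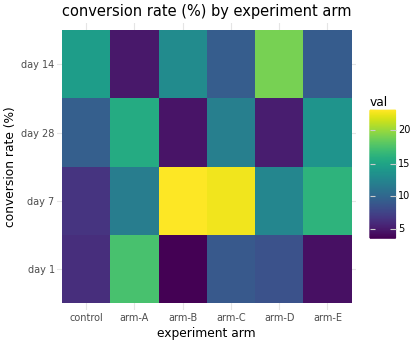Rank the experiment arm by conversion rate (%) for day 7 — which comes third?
arm-E

Top 4 for day 7: arm-B ≈ 24, arm-C ≈ 22, arm-E ≈ 16, arm-D ≈ 12.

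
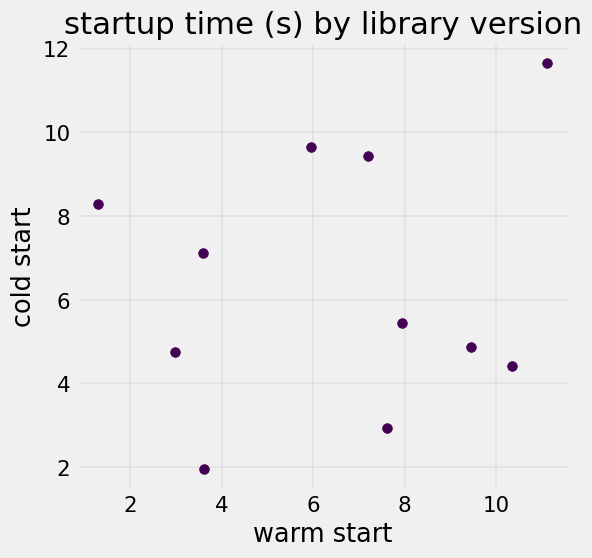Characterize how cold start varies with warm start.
Points are roughly uncorrelated; weak (|r| ≈ 0.1).

no clear correlation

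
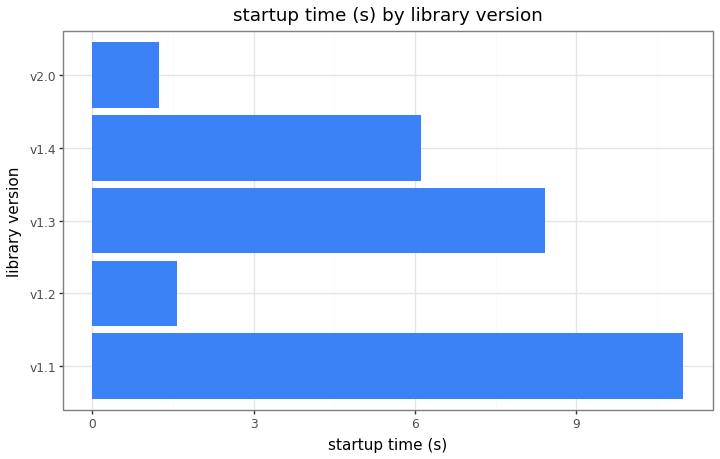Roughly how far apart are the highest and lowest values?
Max v1.1 ≈ 11, min v2.0 ≈ 1; range ≈ 10.

≈ 10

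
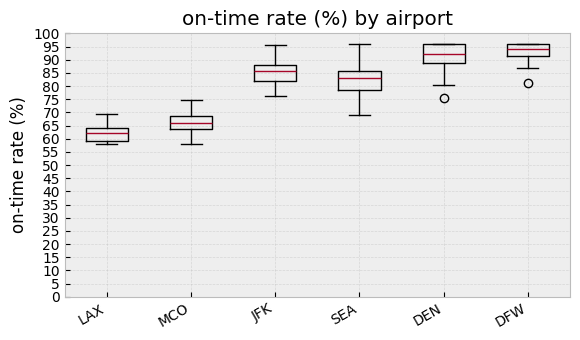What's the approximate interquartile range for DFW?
Q3 ≈ 95, Q1 ≈ 90; IQR ≈ 5.

≈ 5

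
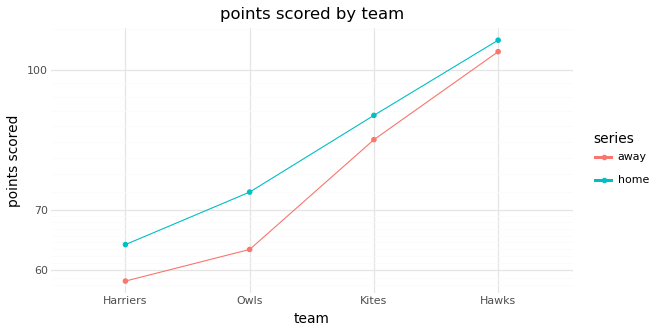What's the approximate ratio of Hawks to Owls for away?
≈ 1.62×

Hawks ≈ 105, Owls ≈ 65; 105/65 ≈ 1.62.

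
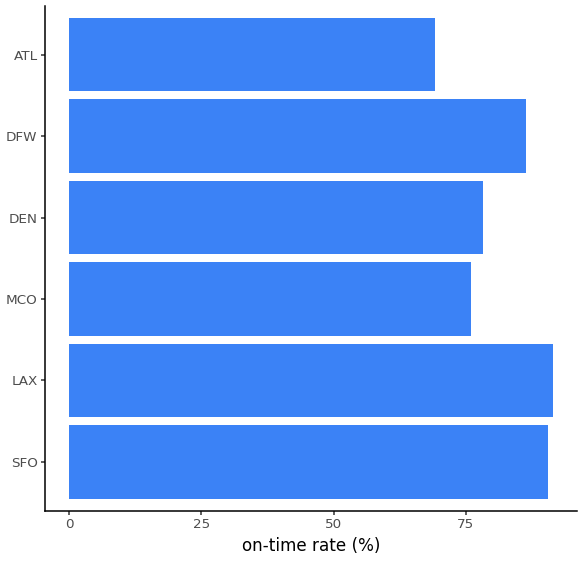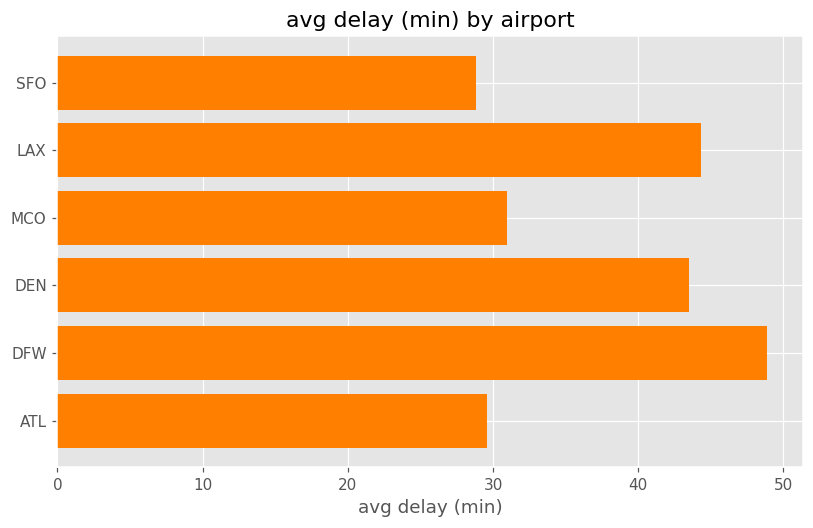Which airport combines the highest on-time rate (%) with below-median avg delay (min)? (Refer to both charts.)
Chart 2 median avg delay (min) ≈ 35; below-median airports: SFO, MCO, ATL. Among those, SFO has the highest on-time rate (%) (≈ 90).

SFO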